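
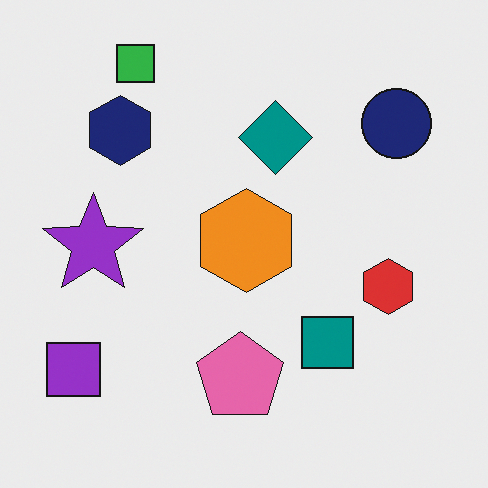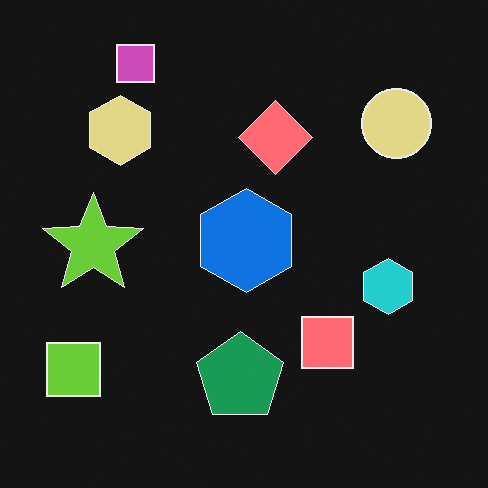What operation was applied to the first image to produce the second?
The image was color-inverted (negative).

The light background has become dark and every shape's color is its complement — a photographic negative.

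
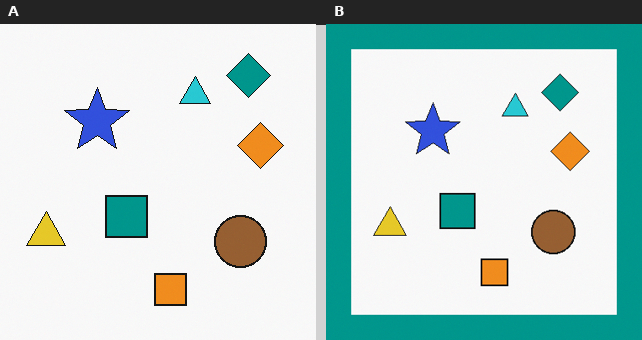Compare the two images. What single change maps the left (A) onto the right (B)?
It was framed with a teal border.

A solid teal frame runs around the edge of the right (B) image, with the content slightly shrunk inside it.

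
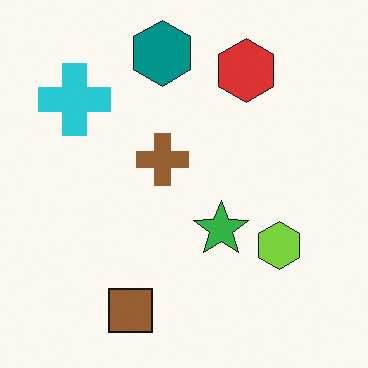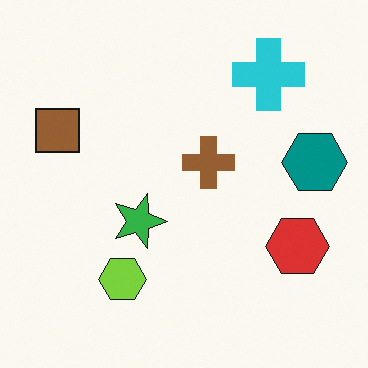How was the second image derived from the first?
Rotated 90° clockwise.

The cyan cross sits in the top-left of the first image and the top-right of the second — consistent with a whole-image 90° clockwise rotation.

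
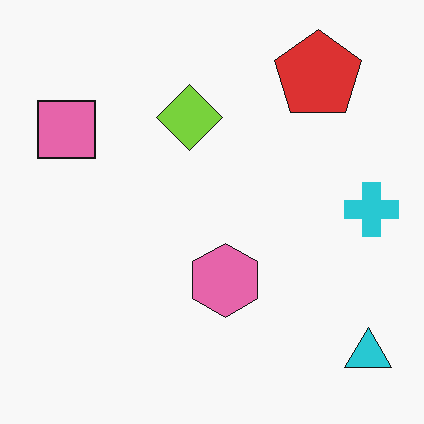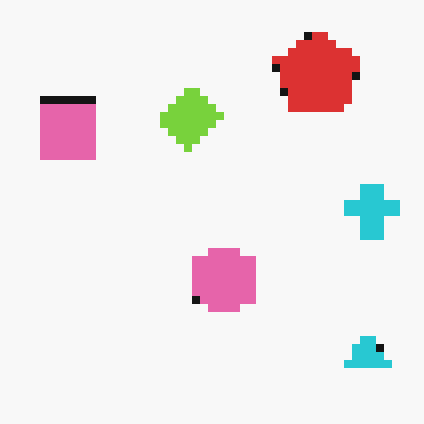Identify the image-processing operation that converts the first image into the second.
Moderately pixelated.

Shapes are reduced to large square blocks; fine edges and outlines are lost — a downscale-then-upscale (mosaic) effect.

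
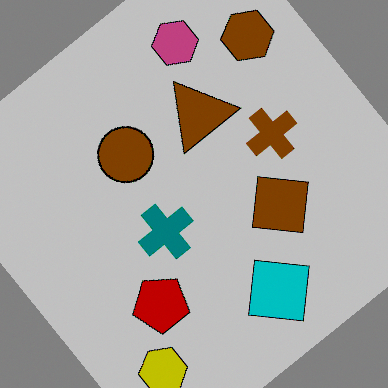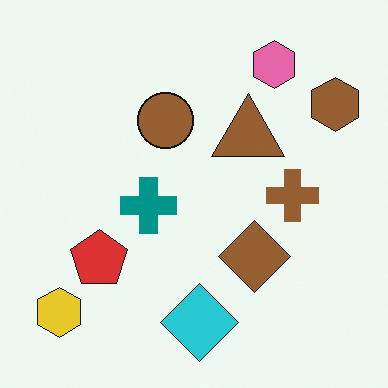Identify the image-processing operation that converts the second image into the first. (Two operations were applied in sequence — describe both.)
Rotated counter-clockwise by a large amount — several tens of degrees, then heavily posterized to just a handful of flat colors.

Every shape is tilted by the same angle and the image corners show triangular fill wedges — a whole-image rotation by a non-right angle. Each flat color has snapped to a coarser quantized level — most visibly, the near-white background has dropped to a flat grey.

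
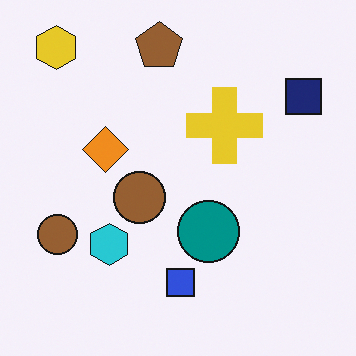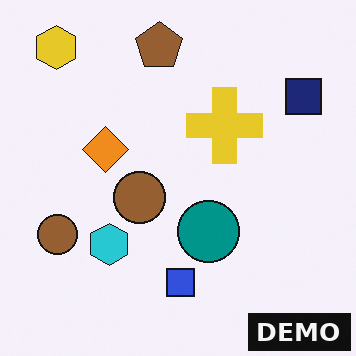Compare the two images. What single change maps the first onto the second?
This is the original image watermarked with the text "DEMO" in the lower-right corner.

A dark label reading "DEMO" appears in the lower-right corner.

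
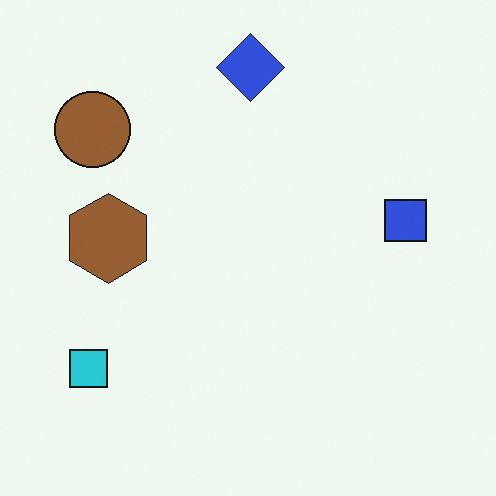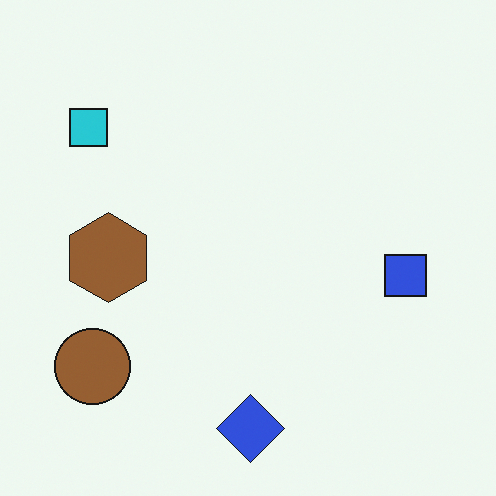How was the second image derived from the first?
The second image is the first flipped vertically (top ↔ bottom).

The blue diamond is in the top of the first image and the bottom of the second — shapes on opposite sides of the horizontal midline have swapped in a mirror flip.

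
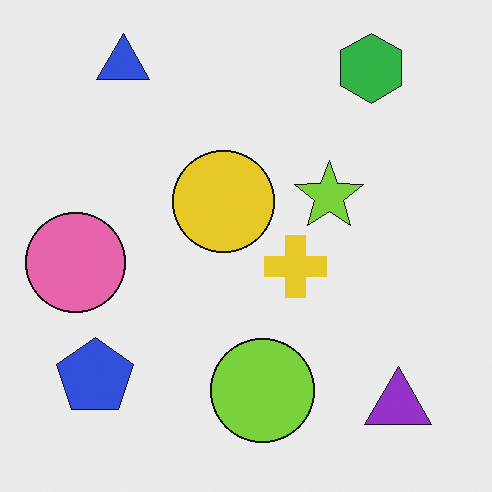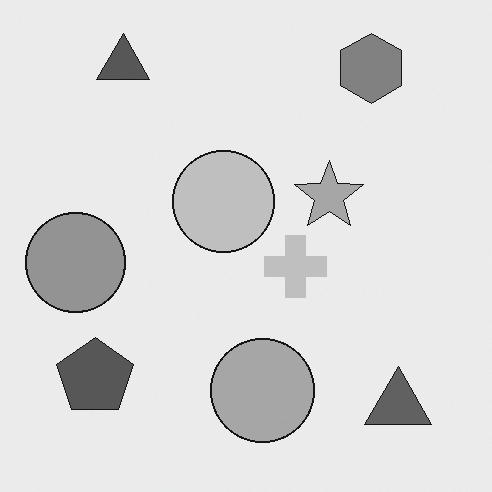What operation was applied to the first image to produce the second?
Converted to grayscale.

All color is removed — every shape is now a shade of grey.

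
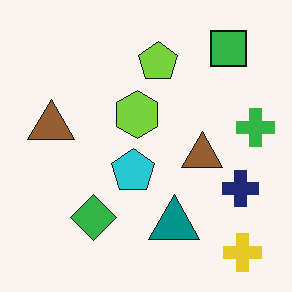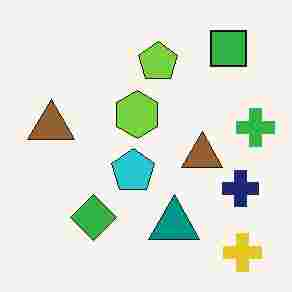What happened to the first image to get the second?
The transformation is: heavily JPEG-compressed with obvious blocking artifacts.

Blocky 8×8 compression artifacts appear around shape edges and the flat background shows ringing — characteristic JPEG degradation.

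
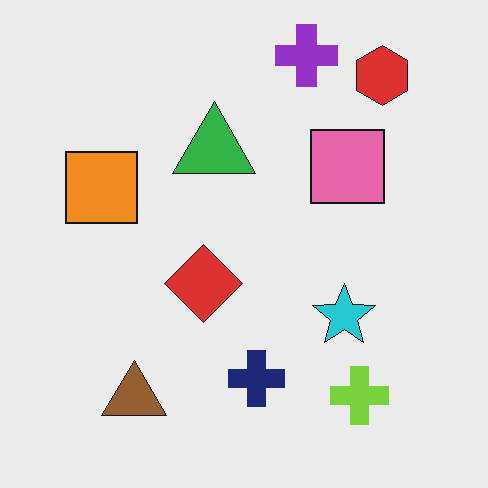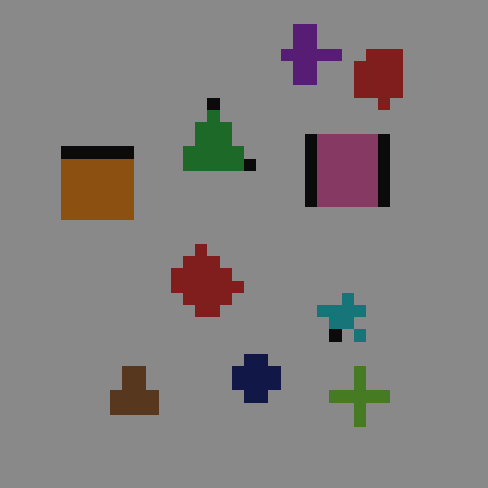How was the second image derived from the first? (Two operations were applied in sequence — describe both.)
It was coarsely pixelated, then substantially darkened.

Shapes are reduced to large square blocks; fine edges and outlines are lost — a downscale-then-upscale (mosaic) effect. Every pixel — background and shapes alike — is uniformly darkened.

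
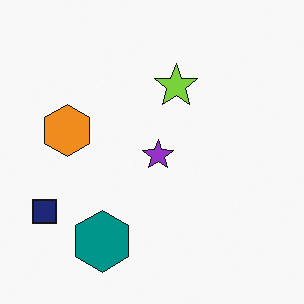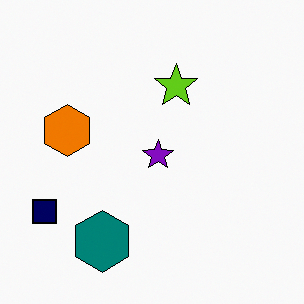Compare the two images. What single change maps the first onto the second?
Given slightly increased contrast.

Tones are pushed away from mid-grey across the whole image — a global contrast change.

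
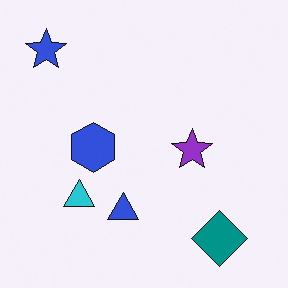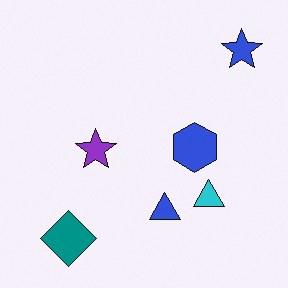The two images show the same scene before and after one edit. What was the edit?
The image was flipped horizontally (left ↔ right).

The blue star is in the top-left of the first image and the top-right of the second — shapes on opposite sides of the vertical midline have swapped in a mirror flip.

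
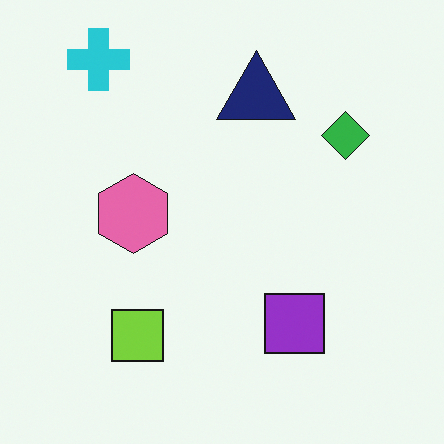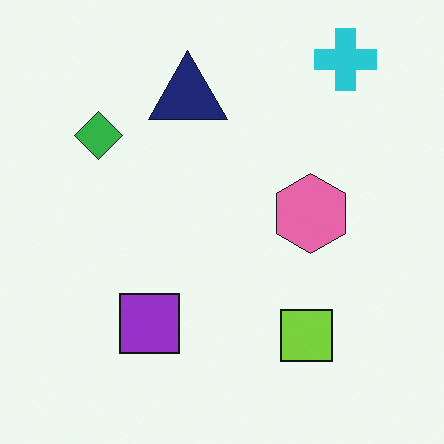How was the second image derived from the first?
The transformation is: flipped horizontally (left ↔ right).

The cyan cross is in the top-left of the first image and the top-right of the second — shapes on opposite sides of the vertical midline have swapped in a mirror flip.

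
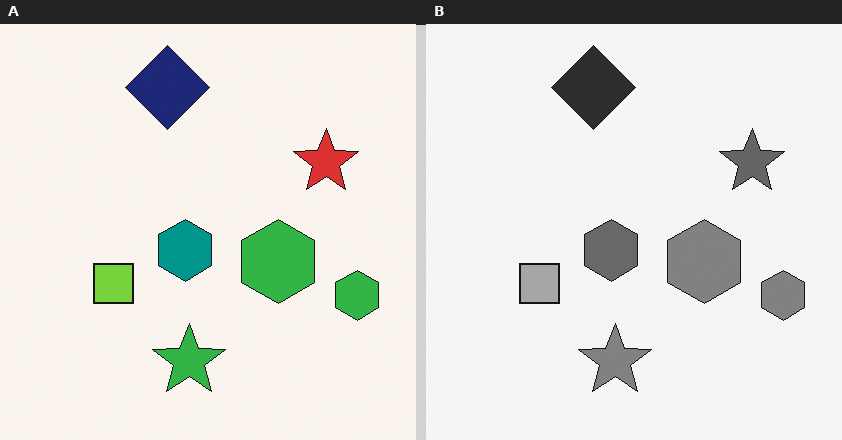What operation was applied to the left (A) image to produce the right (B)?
Converted to grayscale.

All color is removed — every shape is now a shade of grey.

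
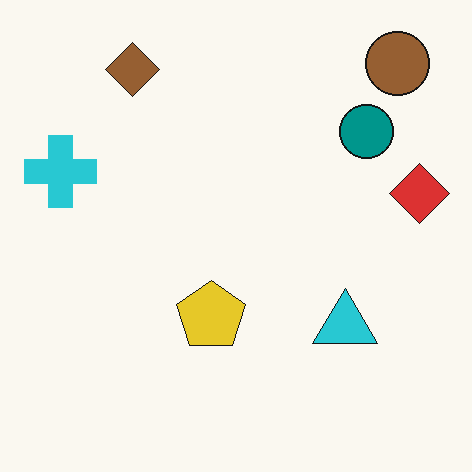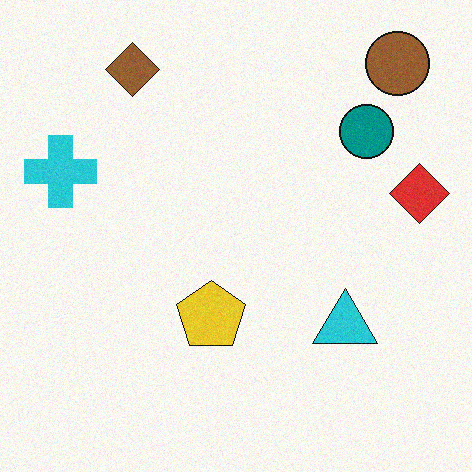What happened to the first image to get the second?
The transformation is: degraded with light additive noise.

Random speckle covers the whole image, including the flat background.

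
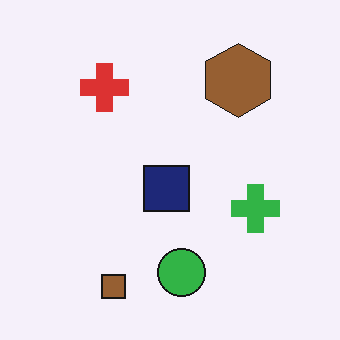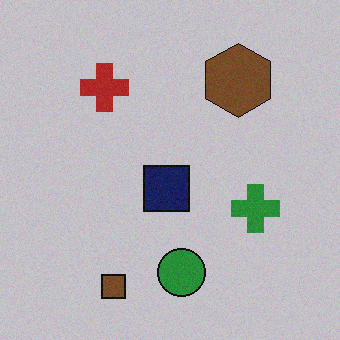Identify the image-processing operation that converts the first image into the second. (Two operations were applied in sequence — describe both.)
The second image is the first degraded with light additive noise, then slightly darkened.

Random speckle covers the whole image, including the flat background. Every pixel — background and shapes alike — is uniformly darkened.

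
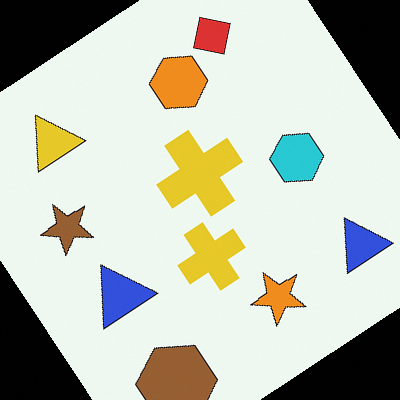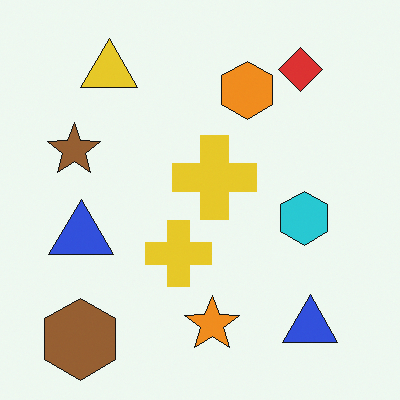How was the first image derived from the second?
This is the original image rotated counter-clockwise by a large amount — several tens of degrees.

Every shape is tilted by the same angle and the image corners show triangular fill wedges — a whole-image rotation by a non-right angle.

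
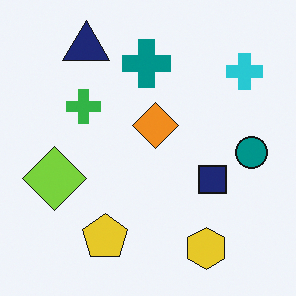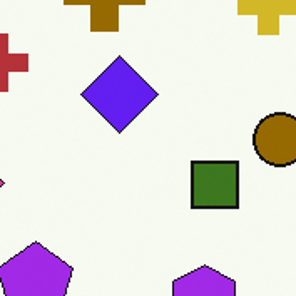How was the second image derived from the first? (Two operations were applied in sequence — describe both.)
The transformation is: hue-shifted by a large amount, then cropped to a noticeably smaller region and rescaled.

Every shape's color has rotated by the same amount around the hue wheel — a uniform hue shift. The visible shapes are larger and the field of view is narrower; shapes near the original edges may be partly or wholly outside the frame — a crop-and-rescale.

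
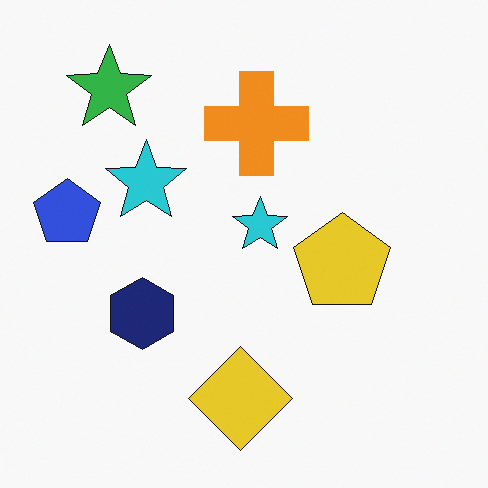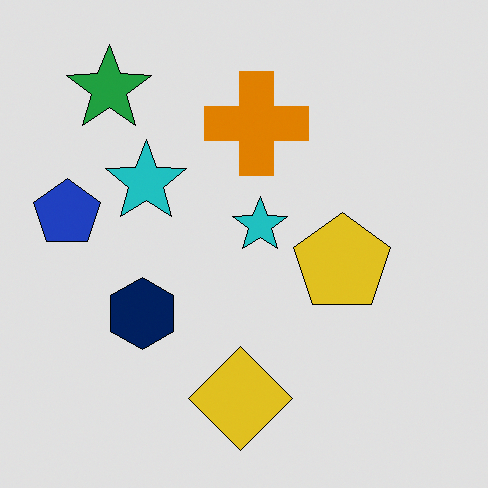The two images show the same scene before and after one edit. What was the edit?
The image was moderately posterized.

Each flat color has snapped to a coarser quantized level — most visibly, the near-white background has dropped to a flat grey.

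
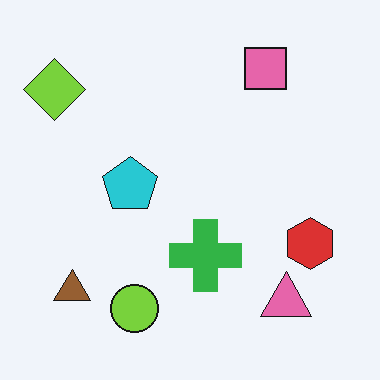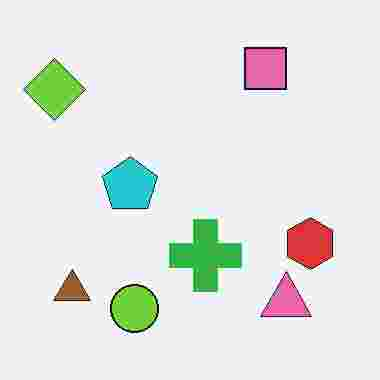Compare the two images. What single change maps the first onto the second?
Degraded with heavy JPEG compression.

Blocky 8×8 compression artifacts appear around shape edges and the flat background shows ringing — characteristic JPEG degradation.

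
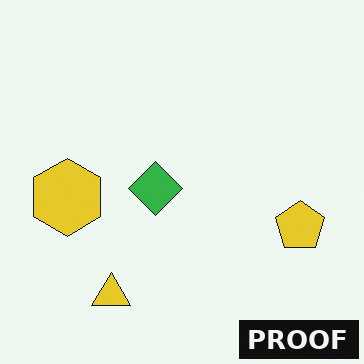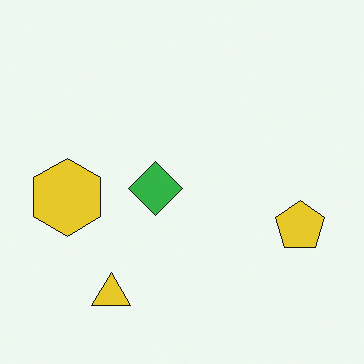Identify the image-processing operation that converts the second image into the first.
It was watermarked with the text "PROOF" in the lower-right corner.

A dark label reading "PROOF" appears in the lower-right corner.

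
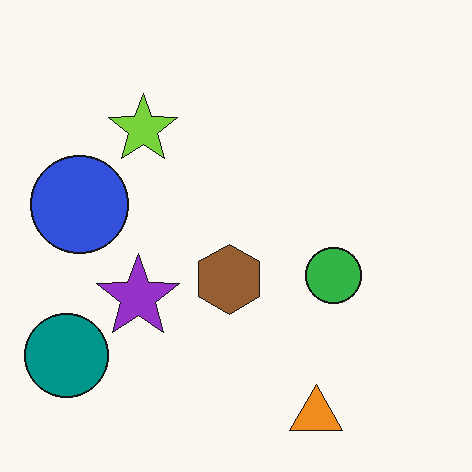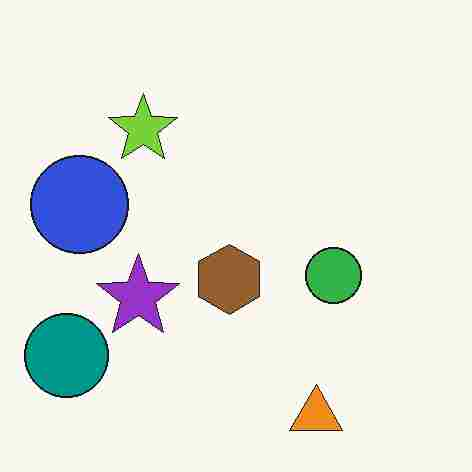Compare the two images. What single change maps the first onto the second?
The transformation is: degraded with heavy JPEG compression.

Blocky 8×8 compression artifacts appear around shape edges and the flat background shows ringing — characteristic JPEG degradation.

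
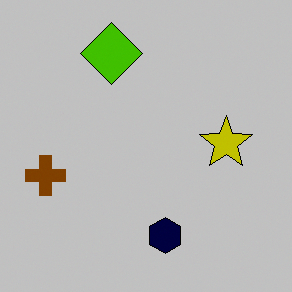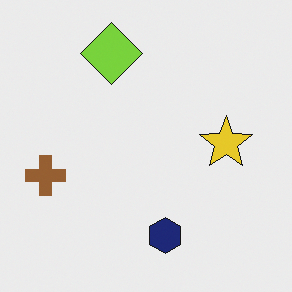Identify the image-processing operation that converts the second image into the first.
This is the original image heavily posterized to just a handful of flat colors.

Each flat color has snapped to a coarser quantized level — most visibly, the near-white background has dropped to a flat grey.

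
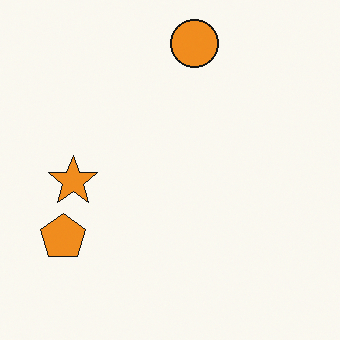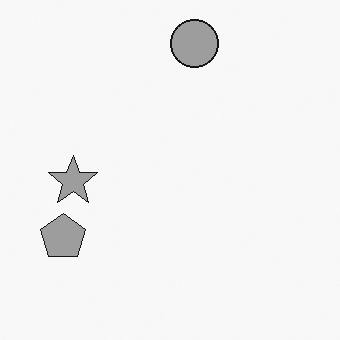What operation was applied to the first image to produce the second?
This is the original image converted to grayscale.

All color is removed — every shape is now a shade of grey.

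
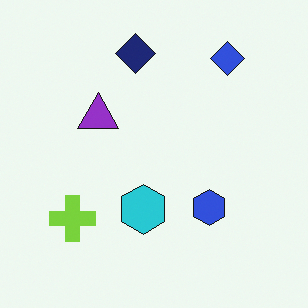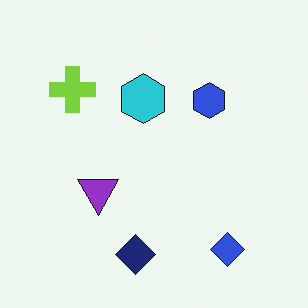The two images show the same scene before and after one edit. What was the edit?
This is the original image flipped vertically (top ↔ bottom).

The navy diamond is in the top of the first image and the bottom of the second — shapes on opposite sides of the horizontal midline have swapped in a mirror flip.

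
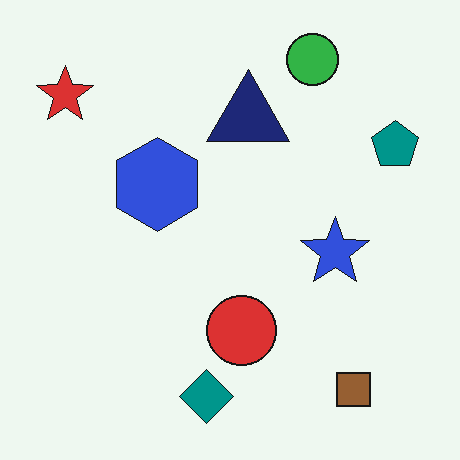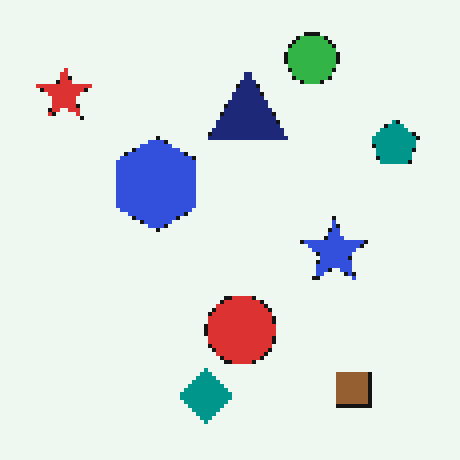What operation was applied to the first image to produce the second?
The second image is the first lightly pixelated (a mild mosaic effect).

Shapes are reduced to large square blocks; fine edges and outlines are lost — a downscale-then-upscale (mosaic) effect.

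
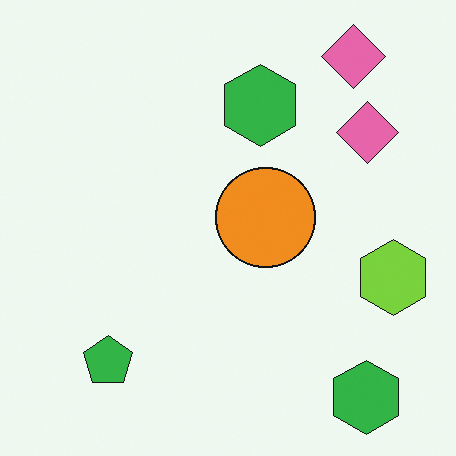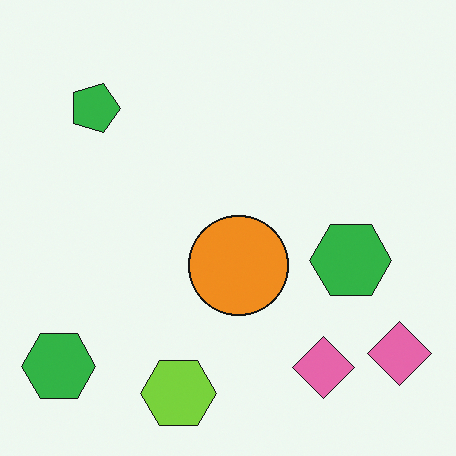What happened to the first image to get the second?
The transformation is: rotated 90° clockwise.

The green pentagon sits in the bottom-left of the first image and the top-left of the second — consistent with a whole-image 90° clockwise rotation.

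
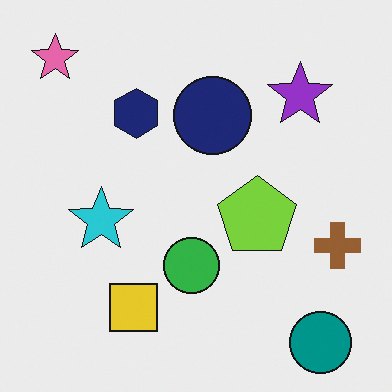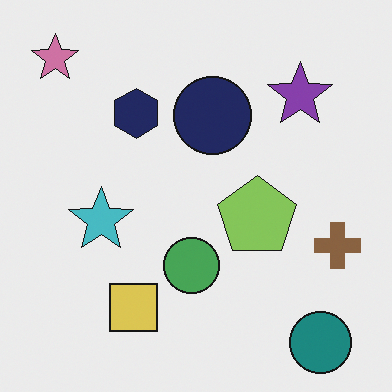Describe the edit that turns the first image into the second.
It was slightly desaturated.

All colors are more muted and greyish — a global saturation change.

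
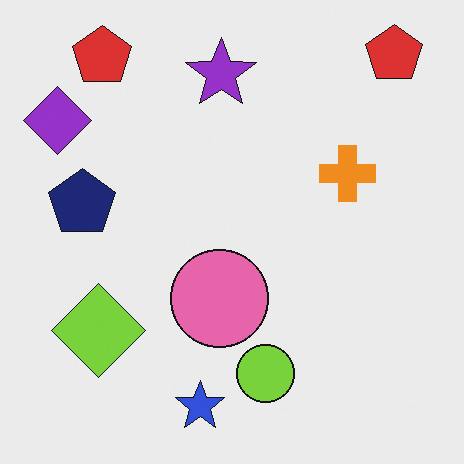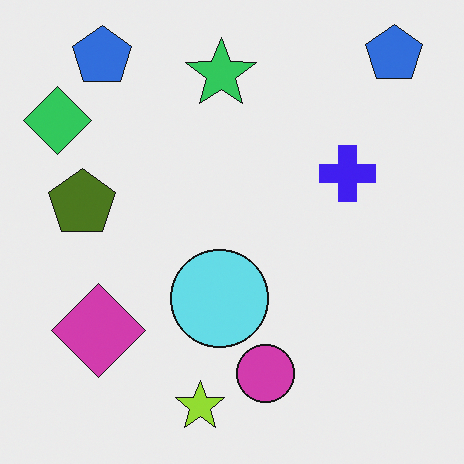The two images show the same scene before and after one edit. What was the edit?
The second image is the first hue-shifted by a large amount.

Every shape's color has rotated by the same amount around the hue wheel — a uniform hue shift.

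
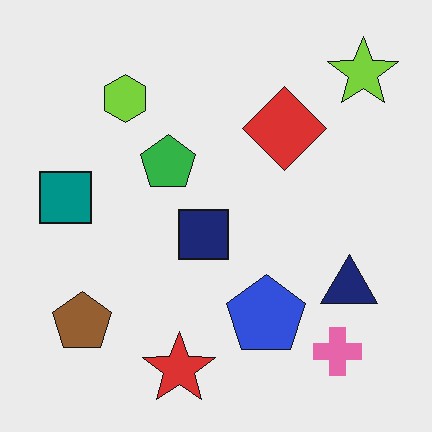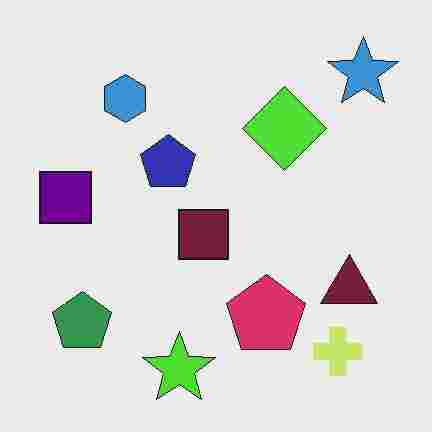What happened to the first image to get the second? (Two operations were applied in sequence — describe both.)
This is the original image hue-shifted through roughly a third of the color wheel, then heavily JPEG-compressed with obvious blocking artifacts.

Every shape's color has rotated by the same amount around the hue wheel — a uniform hue shift. Blocky 8×8 compression artifacts appear around shape edges and the flat background shows ringing — characteristic JPEG degradation.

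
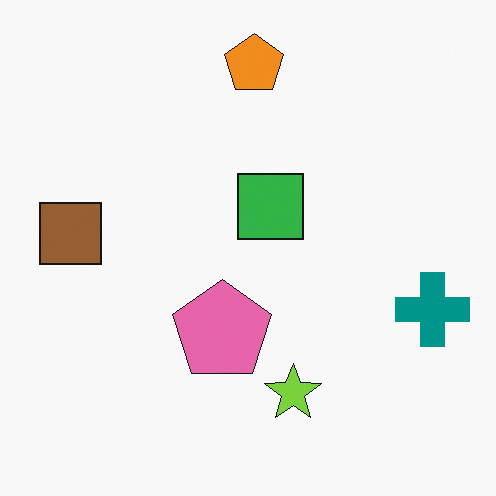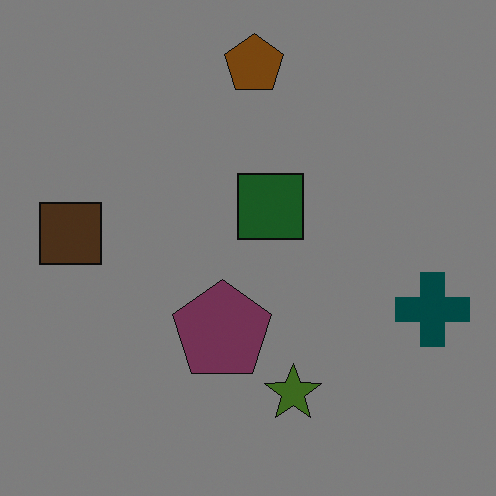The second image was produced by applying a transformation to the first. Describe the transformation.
Substantially darkened.

Every pixel — background and shapes alike — is uniformly darkened.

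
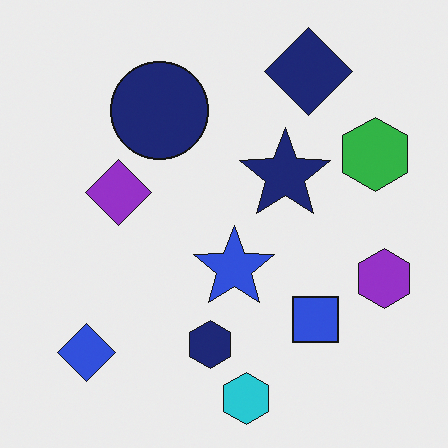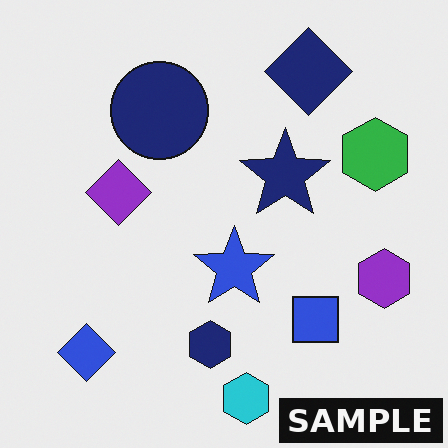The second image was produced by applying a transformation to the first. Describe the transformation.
The transformation is: watermarked with the text "SAMPLE" in the lower-right corner.

A dark label reading "SAMPLE" appears in the lower-right corner.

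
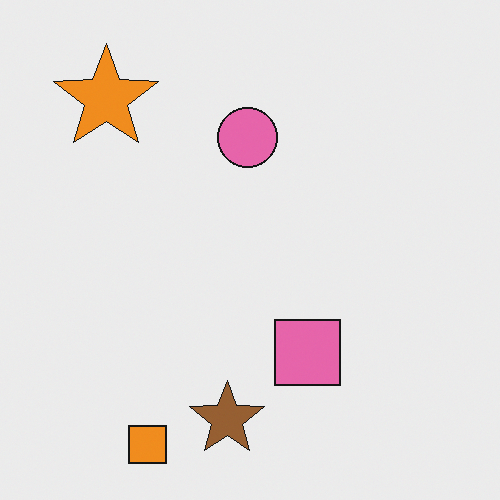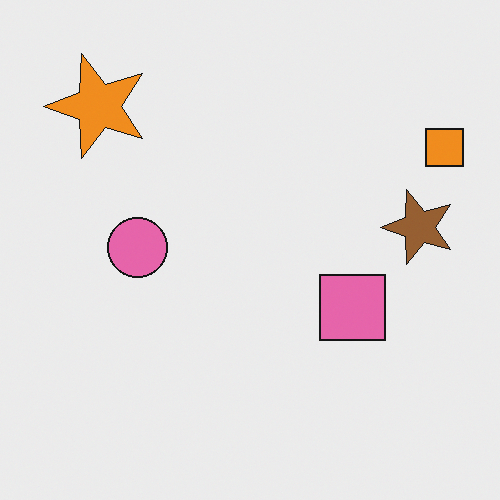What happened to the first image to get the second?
This is the original image transposed (reflected across the top-left ↔ bottom-right diagonal).

Shapes have swapped their row and column positions — what was in the top-right is now in the bottom-left — a diagonal reflection.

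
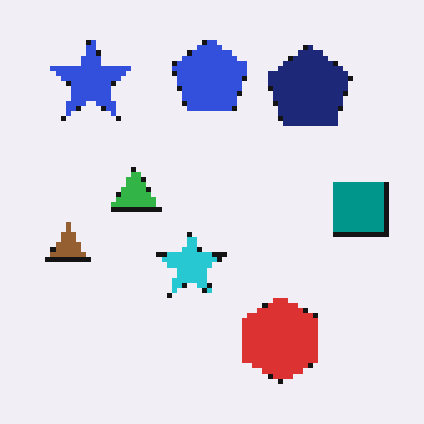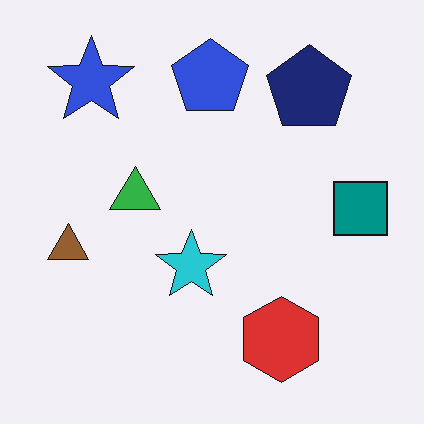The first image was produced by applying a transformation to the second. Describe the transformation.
The first image is the second mildly pixelated.

Shapes are reduced to large square blocks; fine edges and outlines are lost — a downscale-then-upscale (mosaic) effect.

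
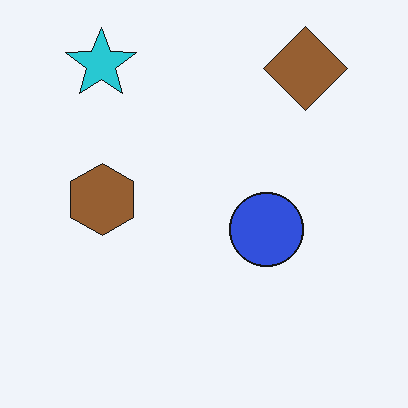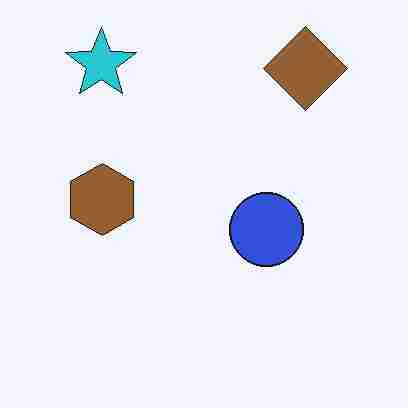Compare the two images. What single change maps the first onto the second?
The transformation is: degraded with heavy JPEG compression.

Blocky 8×8 compression artifacts appear around shape edges and the flat background shows ringing — characteristic JPEG degradation.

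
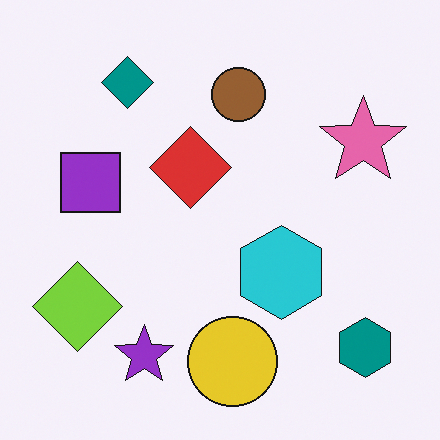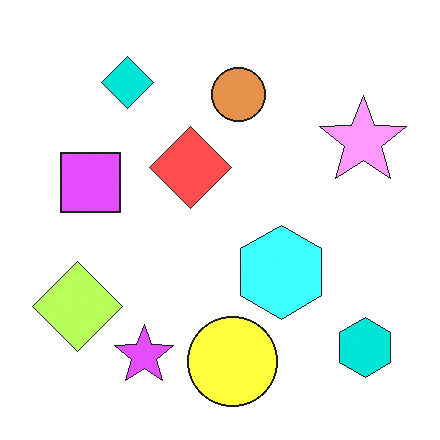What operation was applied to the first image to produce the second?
It was brightened a lot.

Every pixel — background and shapes alike — is uniformly brightened.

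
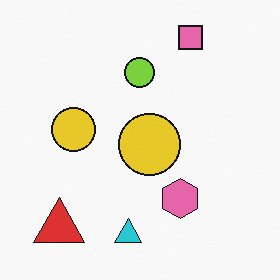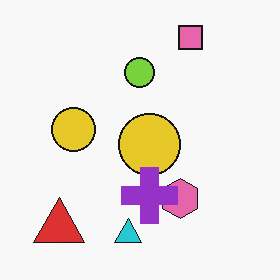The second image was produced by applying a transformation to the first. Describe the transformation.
The second image is the first overlaid with an additional purple cross.

A purple cross appears in the second image that is absent from the first.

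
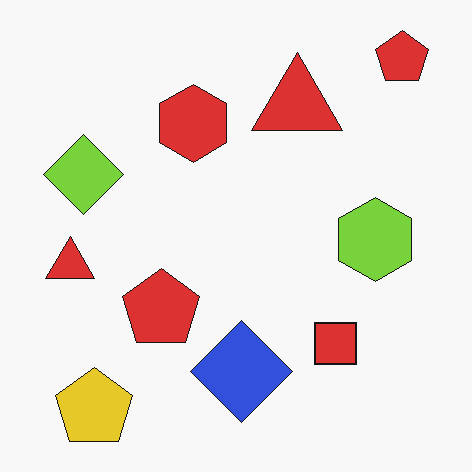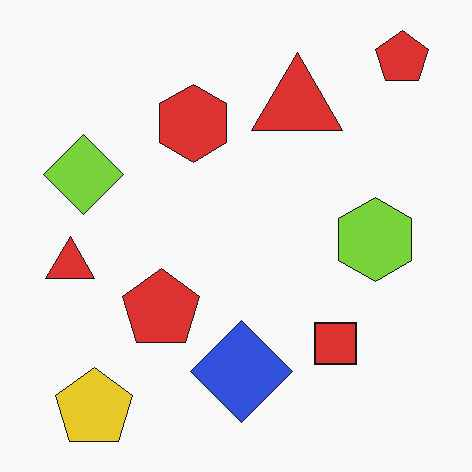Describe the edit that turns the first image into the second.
The image was JPEG-compressed with visible artifacts.

Blocky 8×8 compression artifacts appear around shape edges and the flat background shows ringing — characteristic JPEG degradation.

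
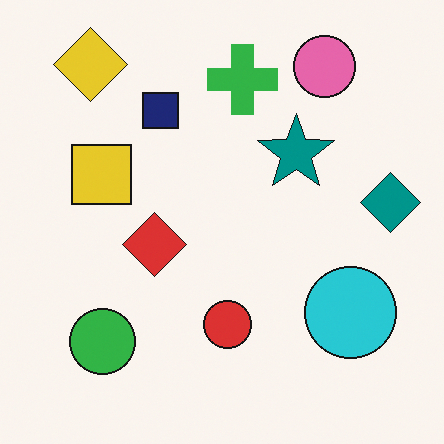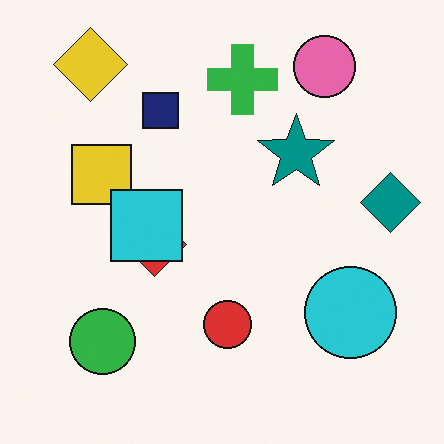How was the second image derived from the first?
This is the original image overlaid with an additional cyan square.

A cyan square appears in the second image that is absent from the first.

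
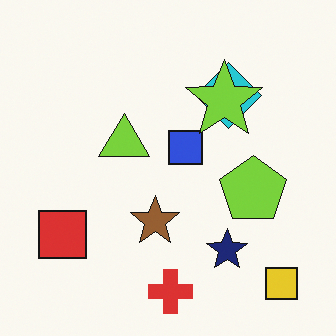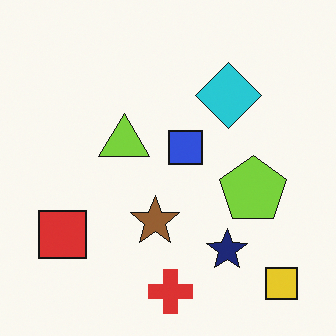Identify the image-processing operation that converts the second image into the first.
It was overlaid with an additional lime star.

A lime star appears in the first image that is absent from the second.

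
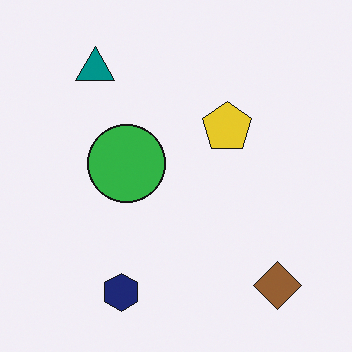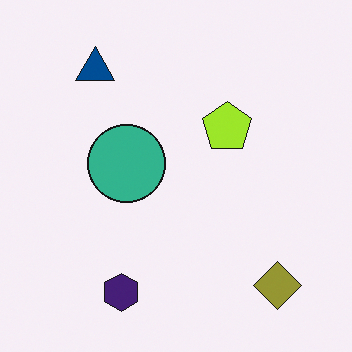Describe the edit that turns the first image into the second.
The image was hue-shifted by a small amount.

Every shape's color has rotated by the same amount around the hue wheel — a uniform hue shift.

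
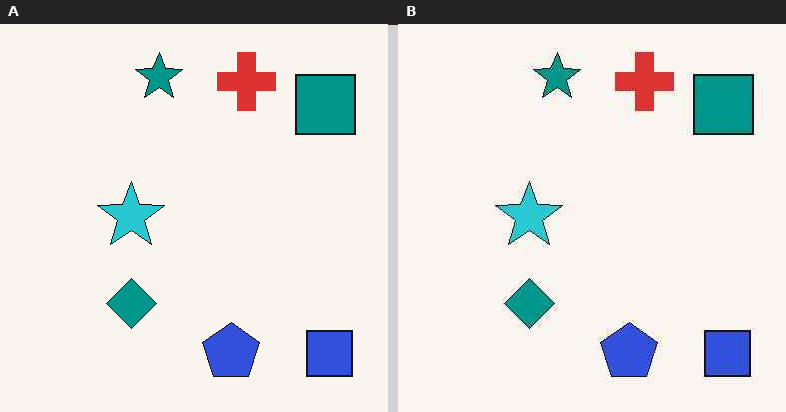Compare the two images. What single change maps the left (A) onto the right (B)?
It was given moderate JPEG compression.

Blocky 8×8 compression artifacts appear around shape edges and the flat background shows ringing — characteristic JPEG degradation.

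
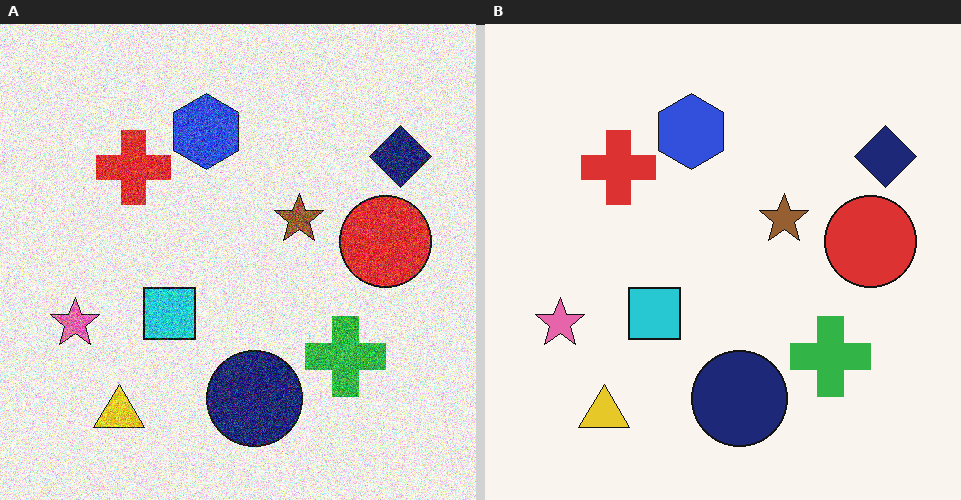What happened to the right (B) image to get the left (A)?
The left (A) image is the right (B) degraded with strong gaussian noise.

Random speckle covers the whole image, including the flat background.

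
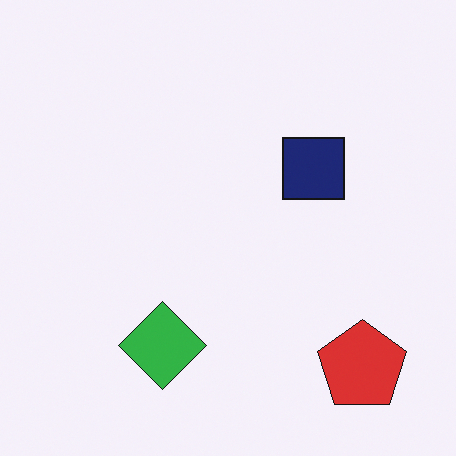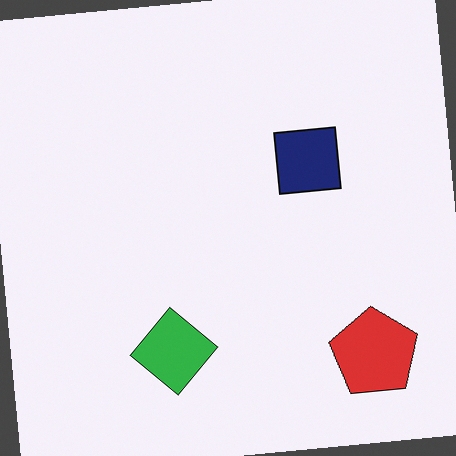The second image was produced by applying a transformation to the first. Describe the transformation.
It was rotated counter-clockwise by a slight angle.

Every shape is tilted by the same angle and the image corners show triangular fill wedges — a whole-image rotation by a non-right angle.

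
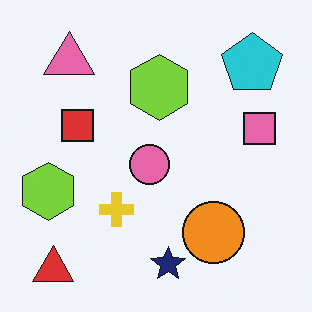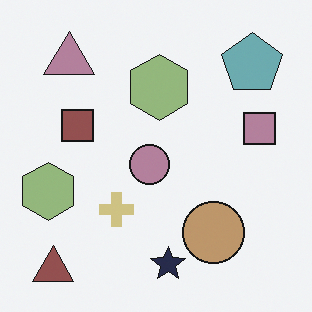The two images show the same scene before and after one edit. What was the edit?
Made much more muted (saturation change).

All colors are more muted and greyish — a global saturation change.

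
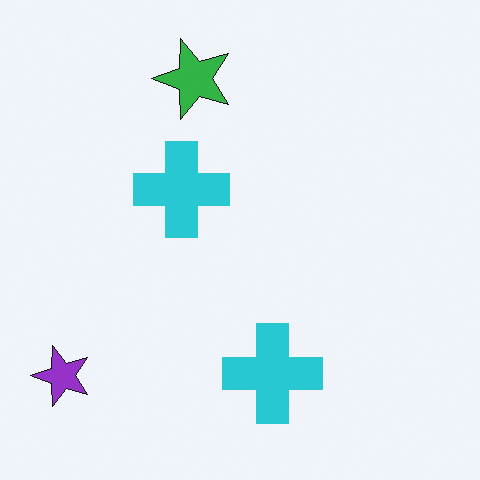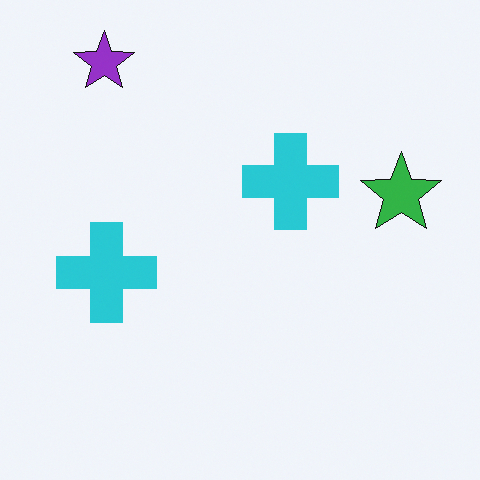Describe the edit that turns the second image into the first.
Rotated 90° counter-clockwise.

The purple star sits in the top-left of the second image and the bottom-left of the first — consistent with a whole-image 90° counter-clockwise rotation.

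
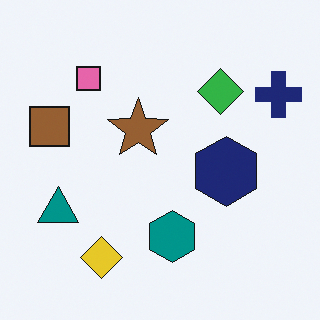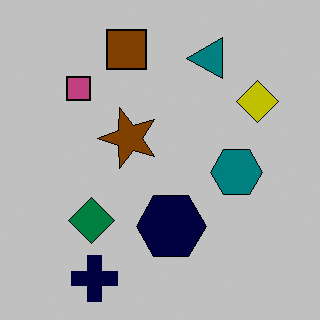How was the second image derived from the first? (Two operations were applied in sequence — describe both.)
Heavily posterized to just a handful of flat colors, then transposed (reflected across the top-left ↔ bottom-right diagonal).

Each flat color has snapped to a coarser quantized level — most visibly, the near-white background has dropped to a flat grey. Shapes have swapped their row and column positions — what was in the top-right is now in the bottom-left — a diagonal reflection.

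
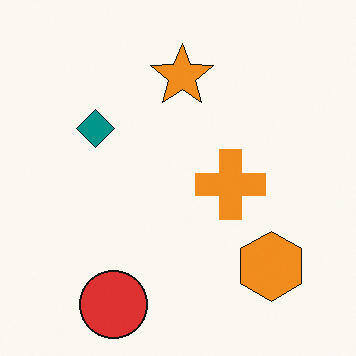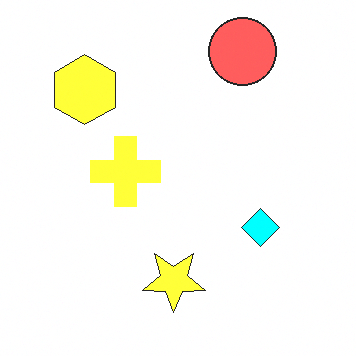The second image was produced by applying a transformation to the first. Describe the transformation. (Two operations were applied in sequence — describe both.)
It was rotated 180°, then brightened a lot.

The red circle sits in the bottom-left of the first image and the top-right of the second — consistent with a whole-image 180° rotation. Every pixel — background and shapes alike — is uniformly brightened.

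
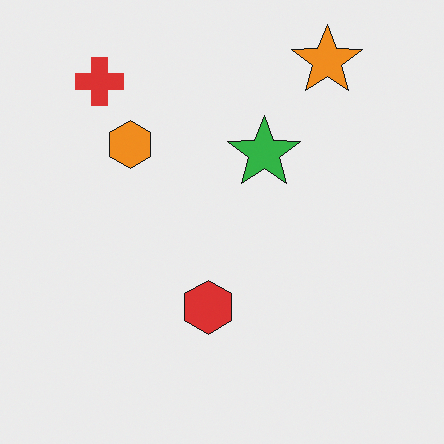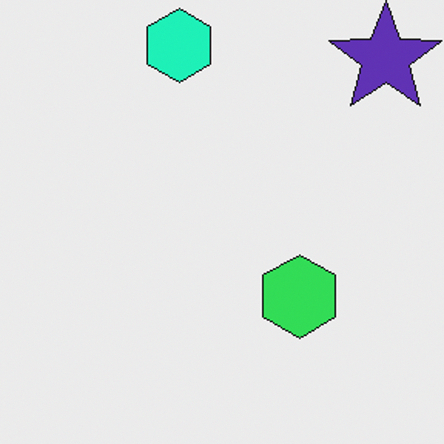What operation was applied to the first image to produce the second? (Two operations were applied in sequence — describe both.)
The transformation is: cropped to a modestly smaller region and rescaled, then hue-shifted by a moderate amount.

The visible shapes are larger and the field of view is narrower; shapes near the original edges may be partly or wholly outside the frame — a crop-and-rescale. Every shape's color has rotated by the same amount around the hue wheel — a uniform hue shift.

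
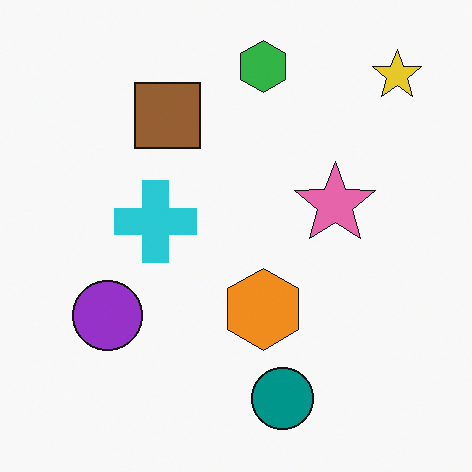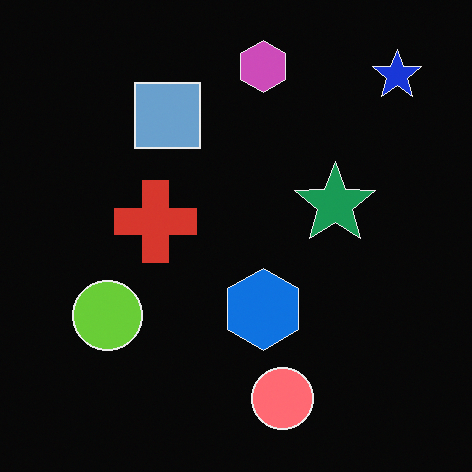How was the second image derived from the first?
The second image is the first color-inverted (negative).

The light background has become dark and every shape's color is its complement — a photographic negative.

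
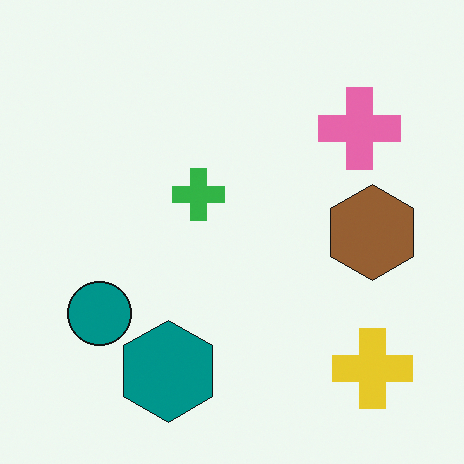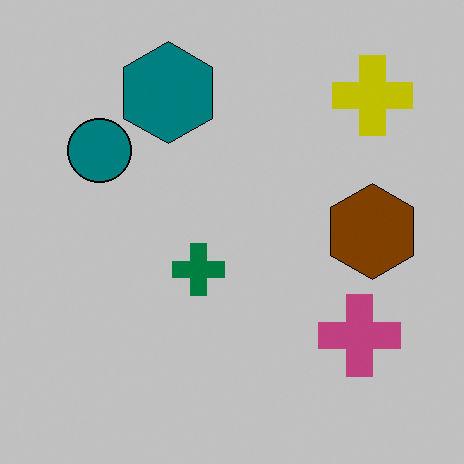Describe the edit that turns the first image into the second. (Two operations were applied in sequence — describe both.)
It was flipped vertically (top ↔ bottom), then aggressively posterized.

The teal hexagon is in the bottom of the first image and the top of the second — shapes on opposite sides of the horizontal midline have swapped in a mirror flip. Each flat color has snapped to a coarser quantized level — most visibly, the near-white background has dropped to a flat grey.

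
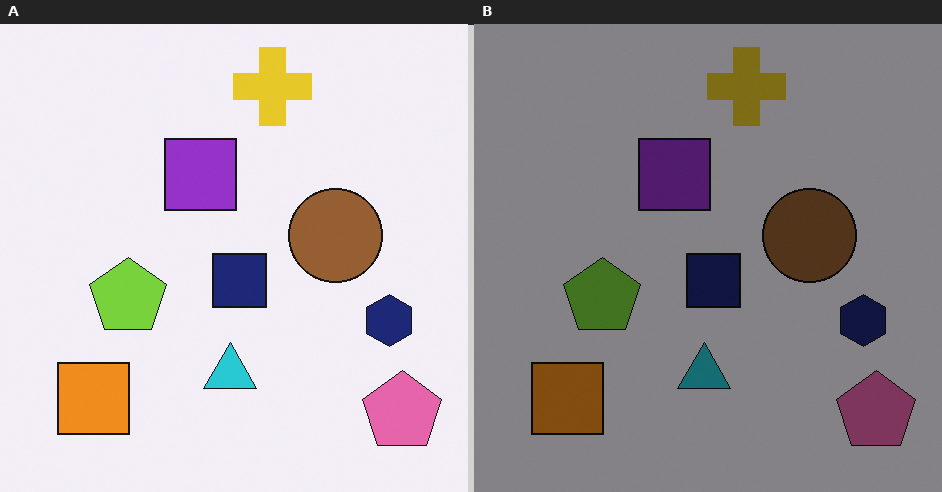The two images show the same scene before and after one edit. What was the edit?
The transformation is: substantially darkened.

Every pixel — background and shapes alike — is uniformly darkened.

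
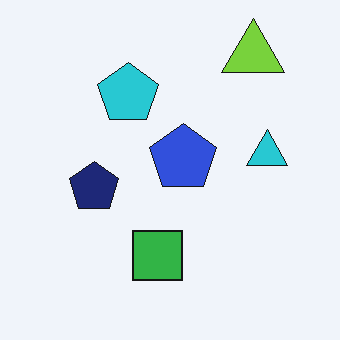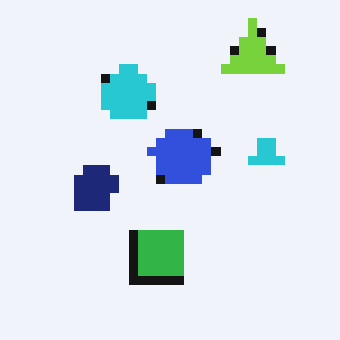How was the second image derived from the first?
It was coarsely pixelated.

Shapes are reduced to large square blocks; fine edges and outlines are lost — a downscale-then-upscale (mosaic) effect.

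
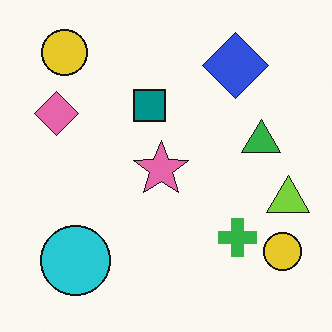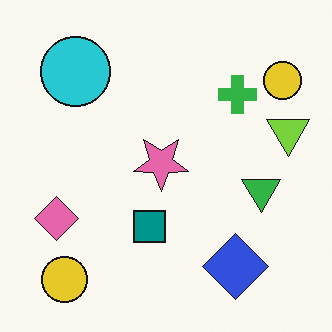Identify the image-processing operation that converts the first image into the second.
The second image is the first flipped vertically (top ↔ bottom).

The blue diamond is in the top-right of the first image and the bottom-right of the second — shapes on opposite sides of the horizontal midline have swapped in a mirror flip.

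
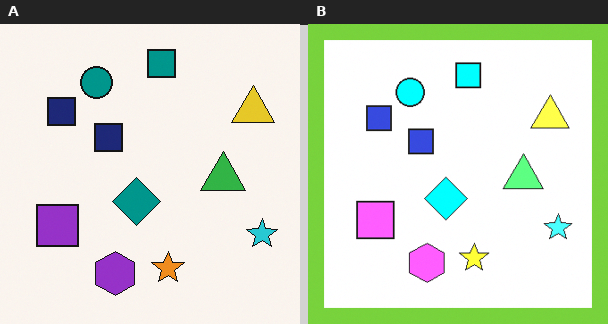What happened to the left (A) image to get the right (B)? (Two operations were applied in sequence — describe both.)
The transformation is: noticeably brightened, then framed with a lime border.

Every pixel — background and shapes alike — is uniformly brightened. A solid lime frame runs around the edge of the right (B) image, with the content slightly shrunk inside it.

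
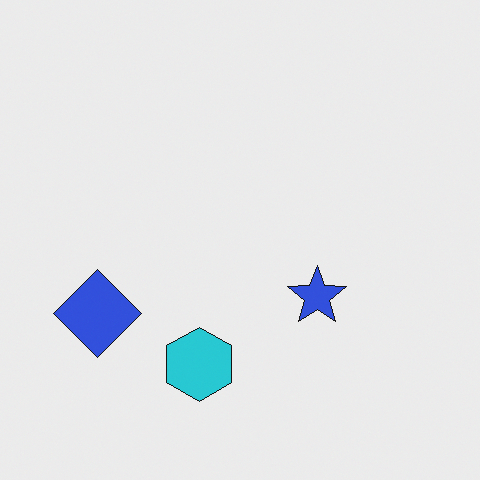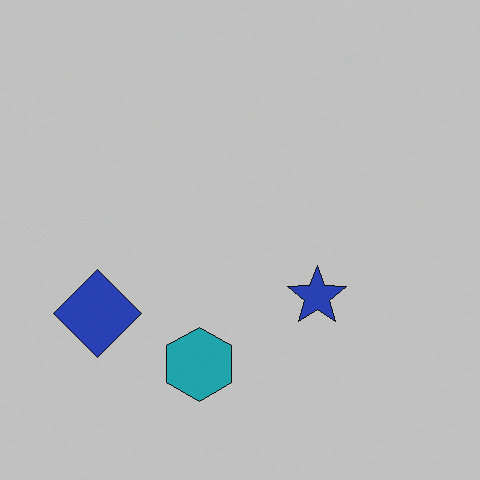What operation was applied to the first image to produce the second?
The transformation is: darkened a little.

Every pixel — background and shapes alike — is uniformly darkened.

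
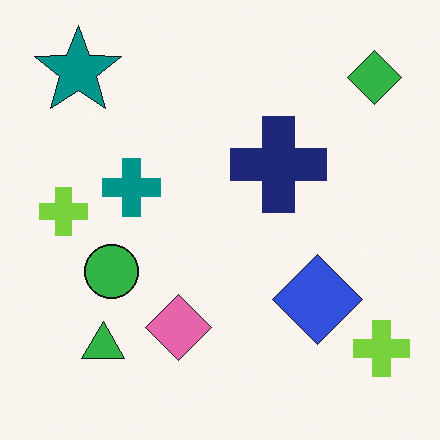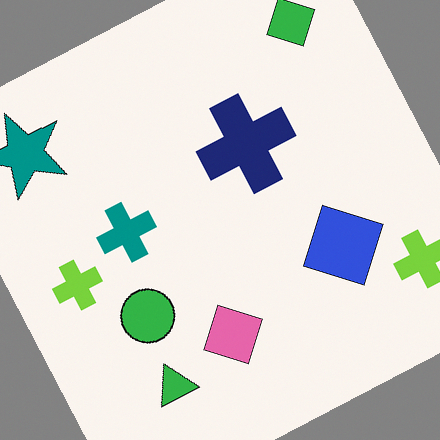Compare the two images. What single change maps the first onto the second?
The image was rotated counter-clockwise by a moderate amount.

Every shape is tilted by the same angle and the image corners show triangular fill wedges — a whole-image rotation by a non-right angle.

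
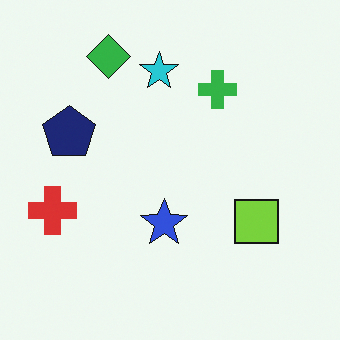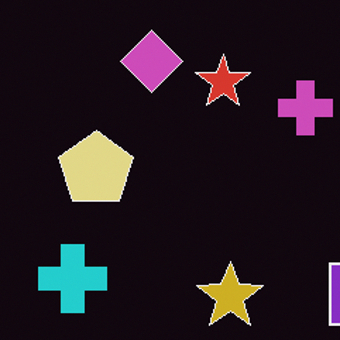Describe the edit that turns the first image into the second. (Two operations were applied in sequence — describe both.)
Color-inverted (negative), then cropped slightly and scaled back up.

The light background has become dark and every shape's color is its complement — a photographic negative. The visible shapes are larger and the field of view is narrower; shapes near the original edges may be partly or wholly outside the frame — a crop-and-rescale.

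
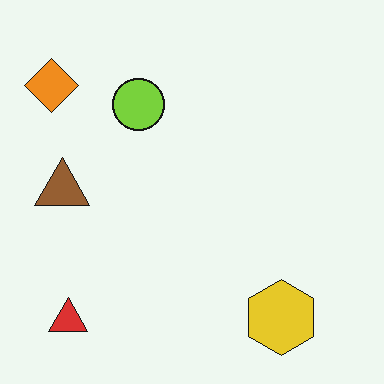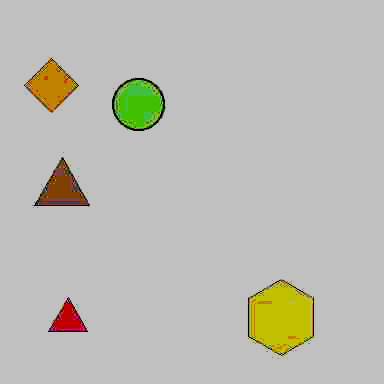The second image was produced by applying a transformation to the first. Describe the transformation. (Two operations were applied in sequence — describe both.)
The transformation is: degraded with heavy JPEG compression, then heavily posterized to just a handful of flat colors.

Blocky 8×8 compression artifacts appear around shape edges and the flat background shows ringing — characteristic JPEG degradation. Each flat color has snapped to a coarser quantized level — most visibly, the near-white background has dropped to a flat grey.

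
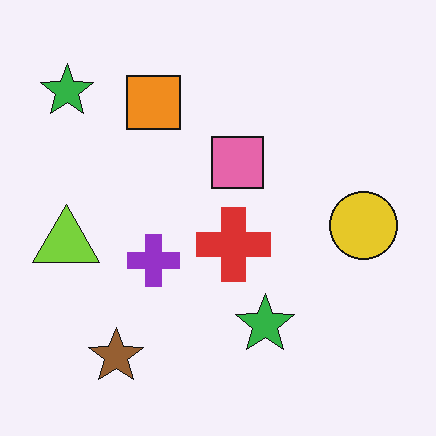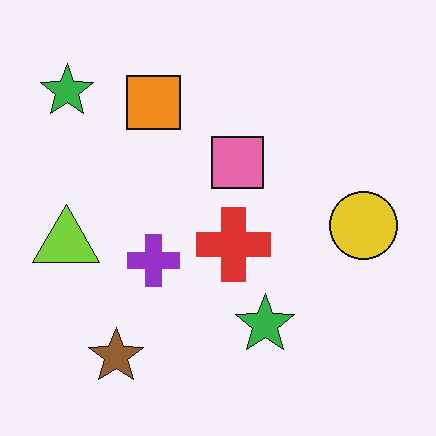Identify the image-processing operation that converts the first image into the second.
The image was JPEG-compressed with visible artifacts.

Blocky 8×8 compression artifacts appear around shape edges and the flat background shows ringing — characteristic JPEG degradation.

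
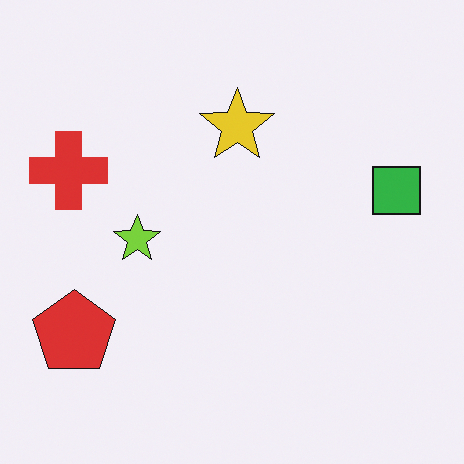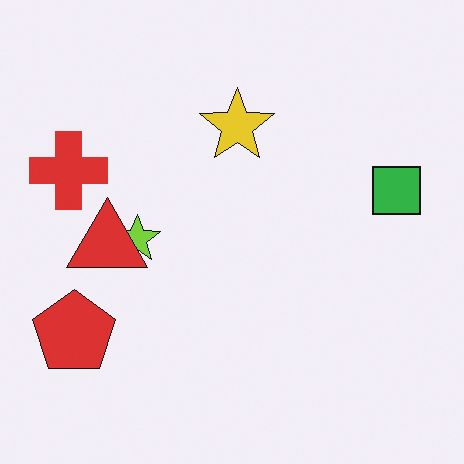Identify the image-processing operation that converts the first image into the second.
The transformation is: overlaid with an additional red triangle.

A red triangle appears in the second image that is absent from the first.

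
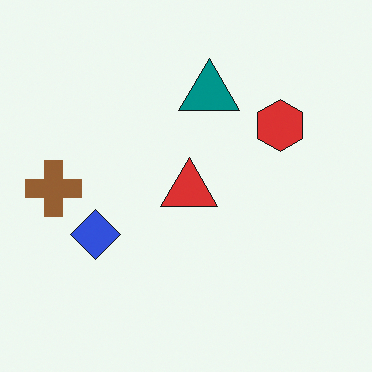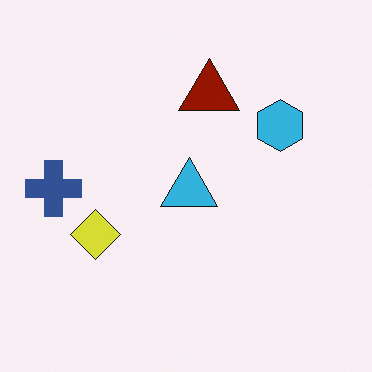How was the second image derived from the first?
This is the original image hue-shifted through roughly half the color wheel.

Every shape's color has rotated by the same amount around the hue wheel — a uniform hue shift.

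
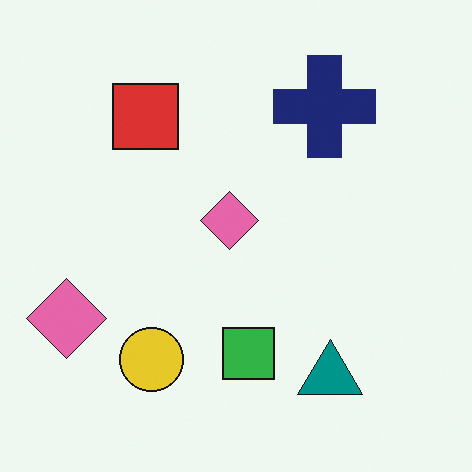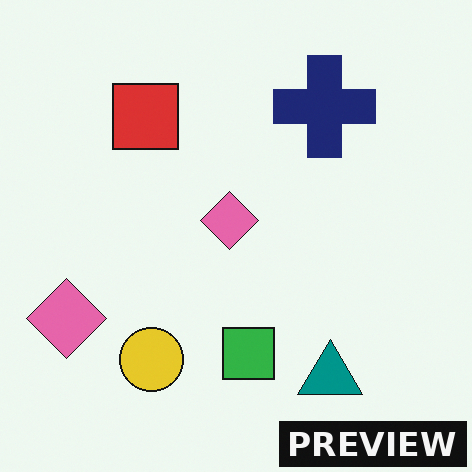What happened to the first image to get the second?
Watermarked with the text "PREVIEW" in the lower-right corner.

A dark label reading "PREVIEW" appears in the lower-right corner.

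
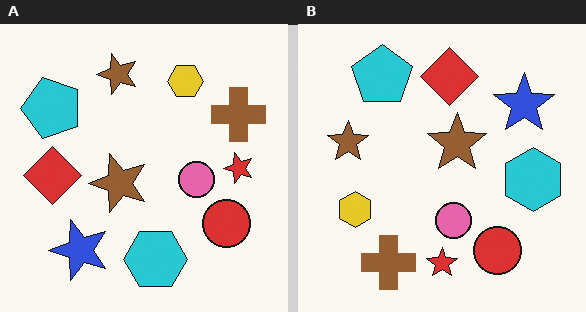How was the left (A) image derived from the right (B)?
The left (A) image is the right (B) transposed (reflected across the top-left ↔ bottom-right diagonal).

Shapes have swapped their row and column positions — what was in the top-right is now in the bottom-left — a diagonal reflection.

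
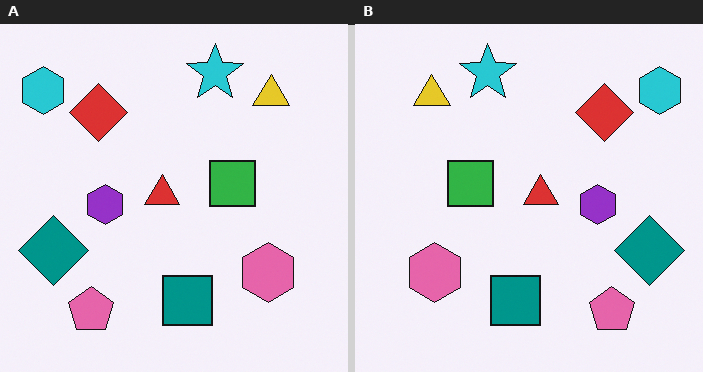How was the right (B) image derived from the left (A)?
It was flipped horizontally (left ↔ right).

The cyan hexagon is in the top-left of the left (A) image and the top-right of the right (B) — shapes on opposite sides of the vertical midline have swapped in a mirror flip.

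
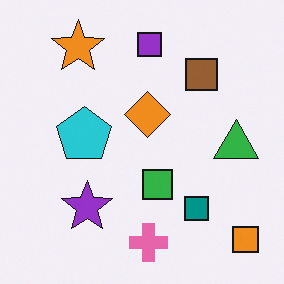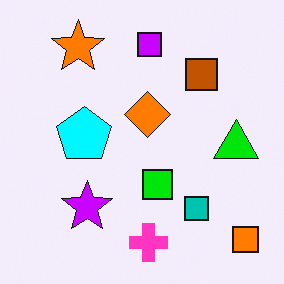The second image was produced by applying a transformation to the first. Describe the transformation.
It was made much more vivid (saturation change).

All colors are more vivid — a global saturation change.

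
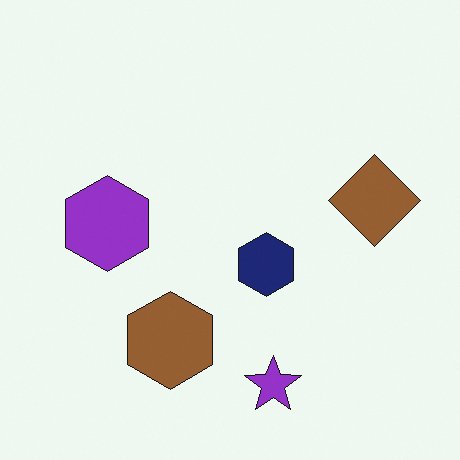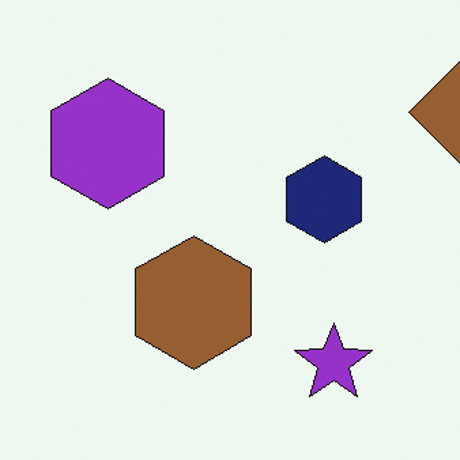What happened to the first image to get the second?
The transformation is: cropped to a modestly smaller region and rescaled.

The visible shapes are larger and the field of view is narrower; shapes near the original edges may be partly or wholly outside the frame — a crop-and-rescale.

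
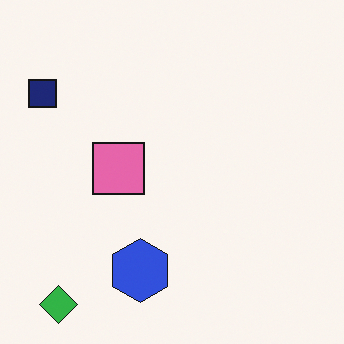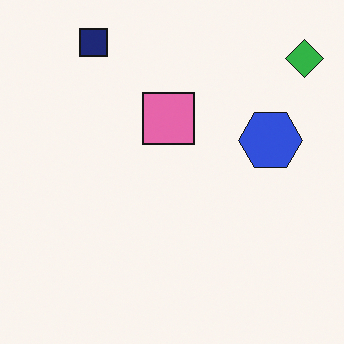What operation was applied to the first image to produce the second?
It was transposed (reflected across the top-left ↔ bottom-right diagonal).

Shapes have swapped their row and column positions — what was in the top-right is now in the bottom-left — a diagonal reflection.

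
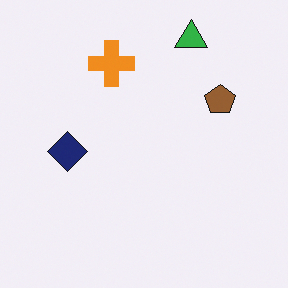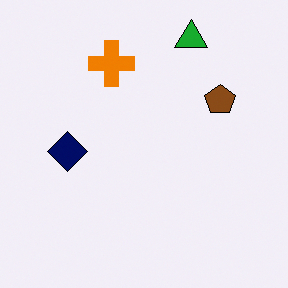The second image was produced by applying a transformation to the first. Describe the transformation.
The image was given slightly increased contrast.

Tones are pushed away from mid-grey across the whole image — a global contrast change.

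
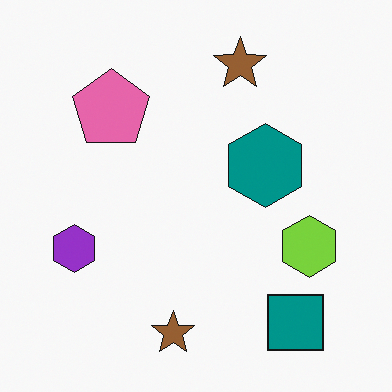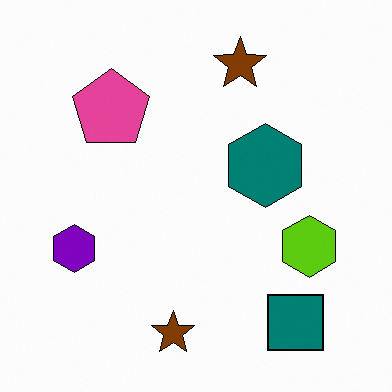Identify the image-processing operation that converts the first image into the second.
It was given slightly increased contrast.

Tones are pushed away from mid-grey across the whole image — a global contrast change.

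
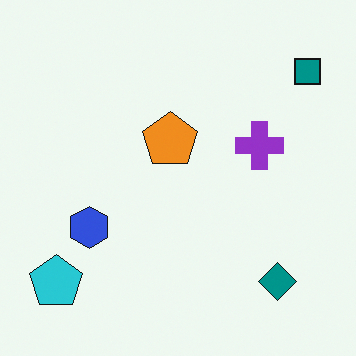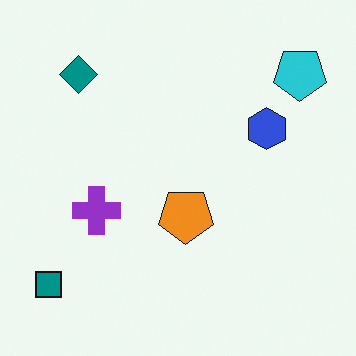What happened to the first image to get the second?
The second image is the first rotated 180°.

The teal square sits in the top-right of the first image and the bottom-left of the second — consistent with a whole-image 180° rotation.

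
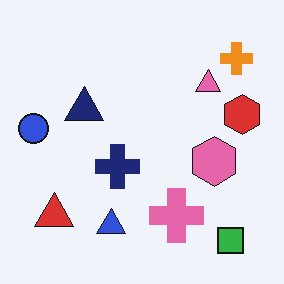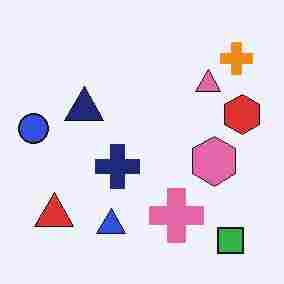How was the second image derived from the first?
The image was degraded with heavy JPEG compression.

Blocky 8×8 compression artifacts appear around shape edges and the flat background shows ringing — characteristic JPEG degradation.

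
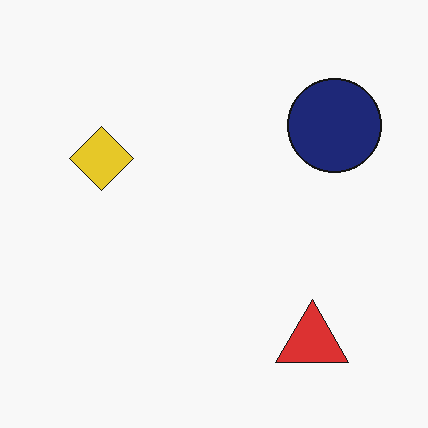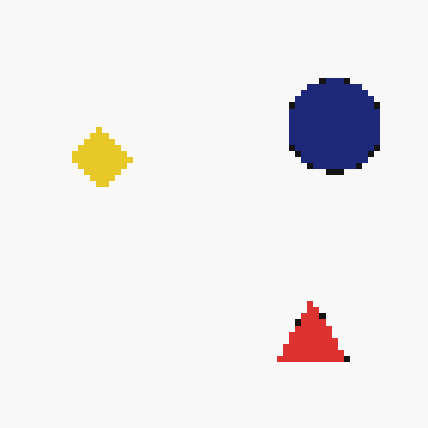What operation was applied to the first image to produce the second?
This is the original image pixelated into visible square blocks.

Shapes are reduced to large square blocks; fine edges and outlines are lost — a downscale-then-upscale (mosaic) effect.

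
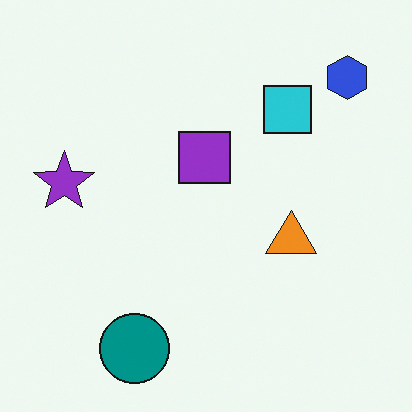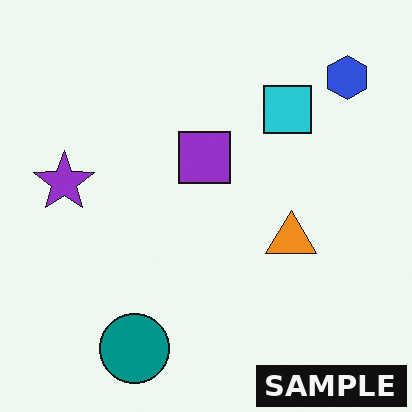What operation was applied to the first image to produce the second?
The image was watermarked with the text "SAMPLE" in the lower-right corner.

A dark label reading "SAMPLE" appears in the lower-right corner.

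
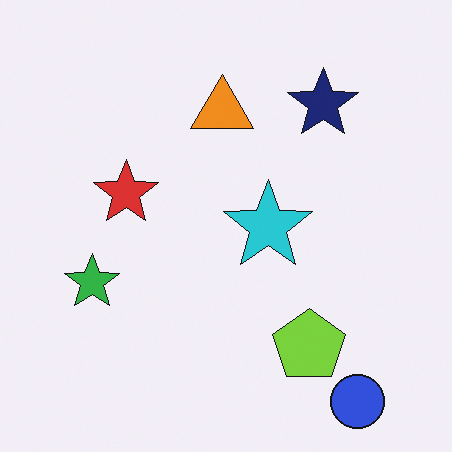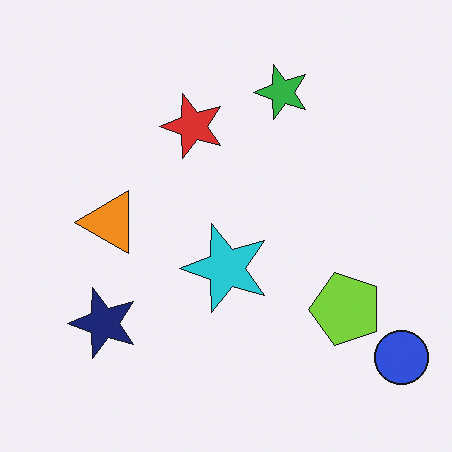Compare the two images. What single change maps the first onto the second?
It was transposed (reflected across the top-left ↔ bottom-right diagonal).

Shapes have swapped their row and column positions — what was in the top-right is now in the bottom-left — a diagonal reflection.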